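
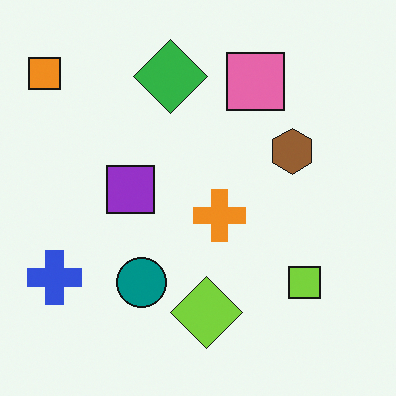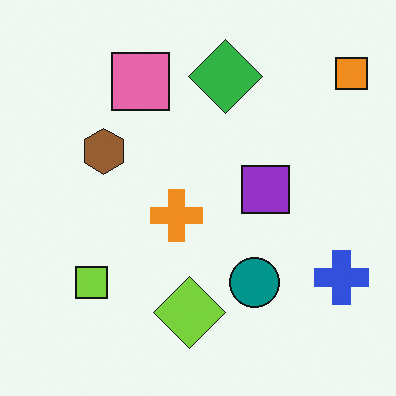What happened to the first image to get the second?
The image was flipped horizontally (left ↔ right).

The orange square is in the top-left of the first image and the top-right of the second — shapes on opposite sides of the vertical midline have swapped in a mirror flip.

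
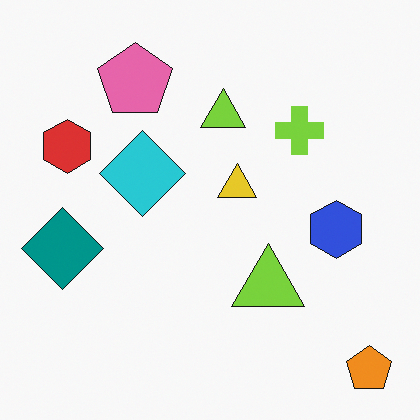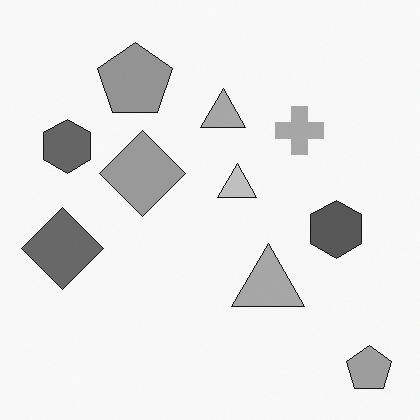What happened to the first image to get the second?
The image was converted to grayscale.

All color is removed — every shape is now a shade of grey.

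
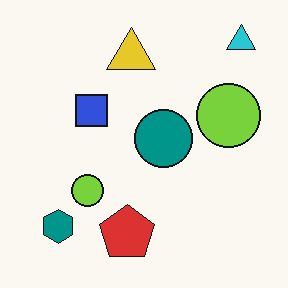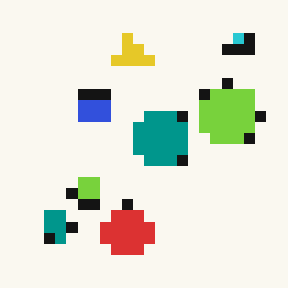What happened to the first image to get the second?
The image was coarsely pixelated.

Shapes are reduced to large square blocks; fine edges and outlines are lost — a downscale-then-upscale (mosaic) effect.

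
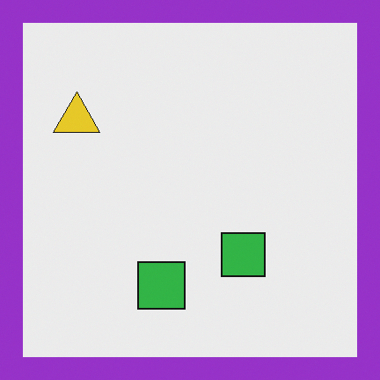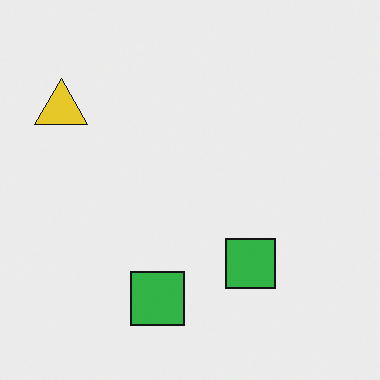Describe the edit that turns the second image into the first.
Framed with a purple border.

A solid purple frame runs around the edge of the first image, with the content slightly shrunk inside it.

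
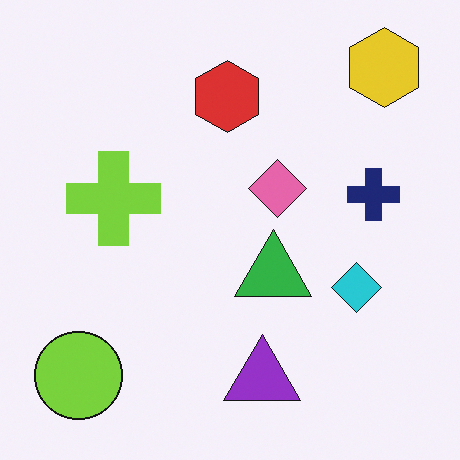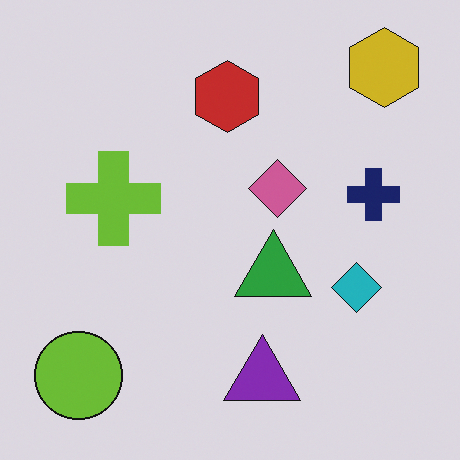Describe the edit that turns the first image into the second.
The transformation is: slightly darkened.

Every pixel — background and shapes alike — is uniformly darkened.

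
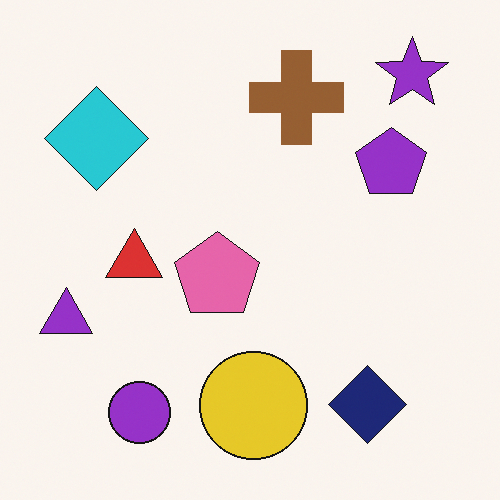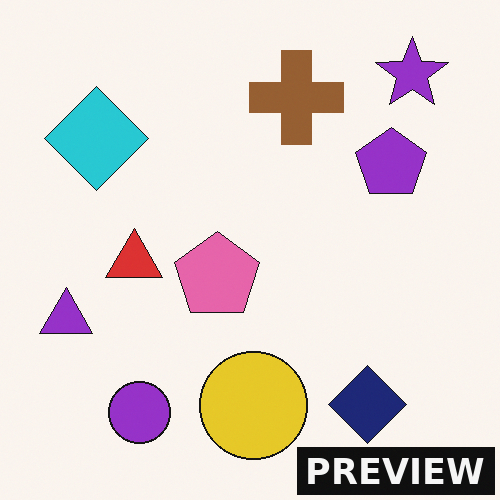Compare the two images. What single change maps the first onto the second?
The image was watermarked with the text "PREVIEW" in the lower-right corner.

A dark label reading "PREVIEW" appears in the lower-right corner.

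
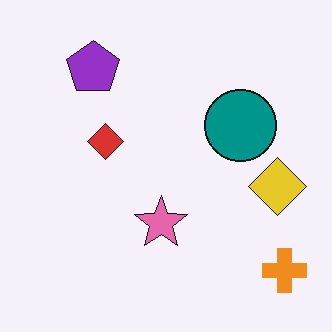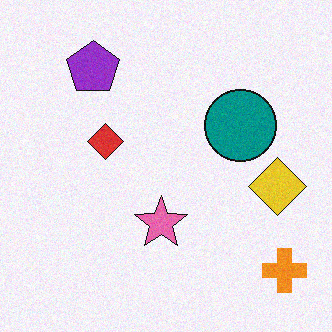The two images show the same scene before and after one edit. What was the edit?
The image was degraded with a light layer of grain.

Random speckle covers the whole image, including the flat background.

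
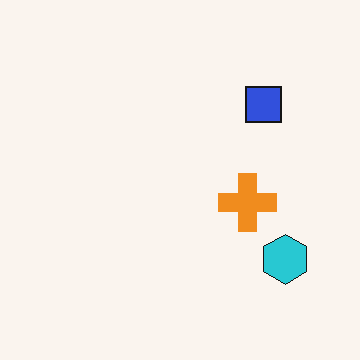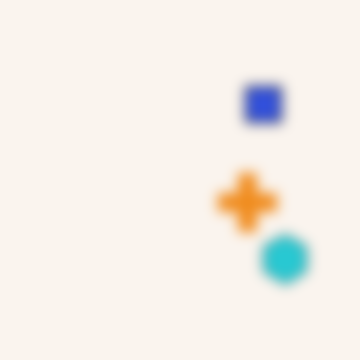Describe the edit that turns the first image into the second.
Strongly gaussian-blurred.

Shape edges and outlines are uniformly softened across the whole image.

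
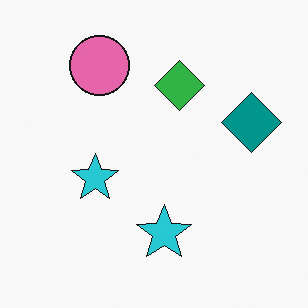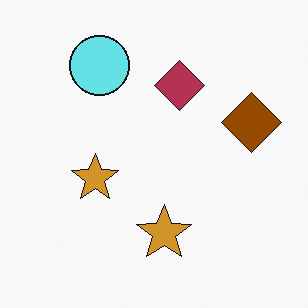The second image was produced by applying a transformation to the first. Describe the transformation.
Hue-shifted by a large amount.

Every shape's color has rotated by the same amount around the hue wheel — a uniform hue shift.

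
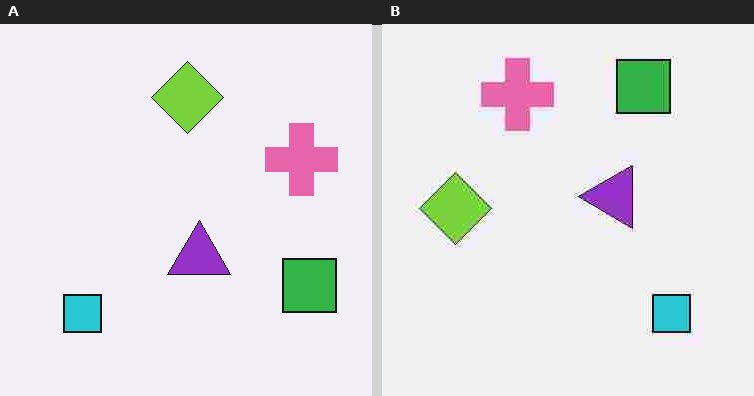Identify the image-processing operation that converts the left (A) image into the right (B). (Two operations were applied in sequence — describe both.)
The transformation is: rotated 90° counter-clockwise, then heavily JPEG-compressed with obvious blocking artifacts.

The cyan square sits in the bottom-left of the left (A) image and the bottom-right of the right (B) — consistent with a whole-image 90° counter-clockwise rotation. Blocky 8×8 compression artifacts appear around shape edges and the flat background shows ringing — characteristic JPEG degradation.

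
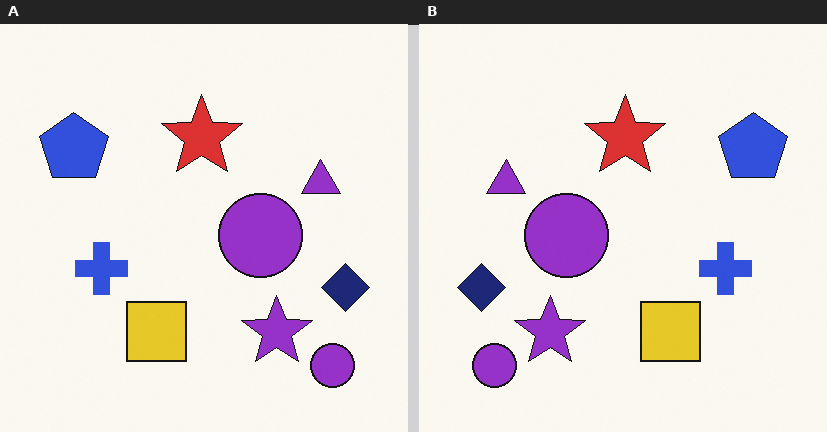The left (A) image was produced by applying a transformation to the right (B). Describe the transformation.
Flipped horizontally (left ↔ right).

The navy diamond is in the left of the right (B) image and the right of the left (A) — shapes on opposite sides of the vertical midline have swapped in a mirror flip.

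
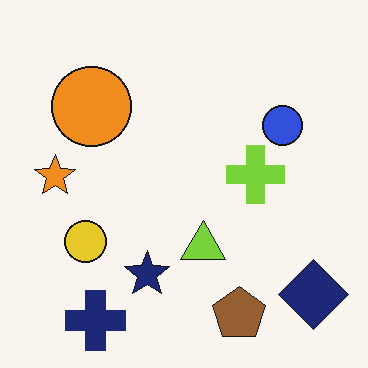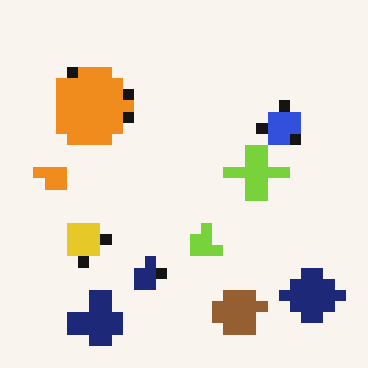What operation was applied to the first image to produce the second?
Coarsely pixelated.

Shapes are reduced to large square blocks; fine edges and outlines are lost — a downscale-then-upscale (mosaic) effect.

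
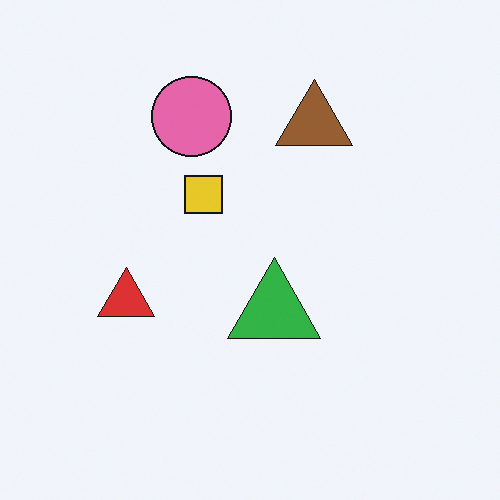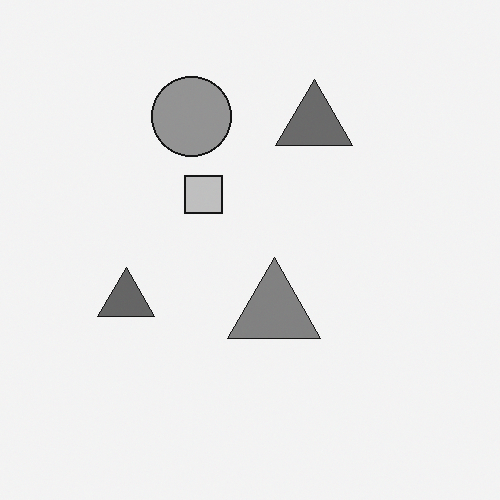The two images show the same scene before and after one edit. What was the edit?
This is the original image converted to grayscale.

All color is removed — every shape is now a shade of grey.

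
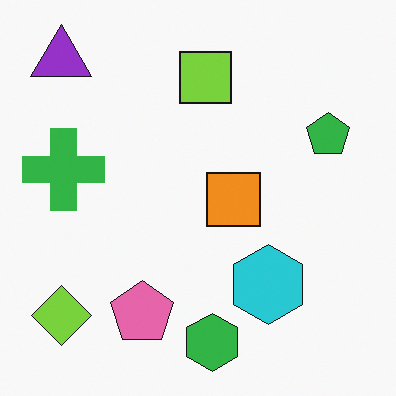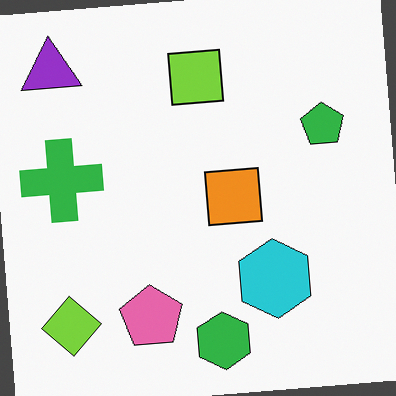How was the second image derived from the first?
This is the original image rotated counter-clockwise by a few degrees.

Every shape is tilted by the same angle and the image corners show triangular fill wedges — a whole-image rotation by a non-right angle.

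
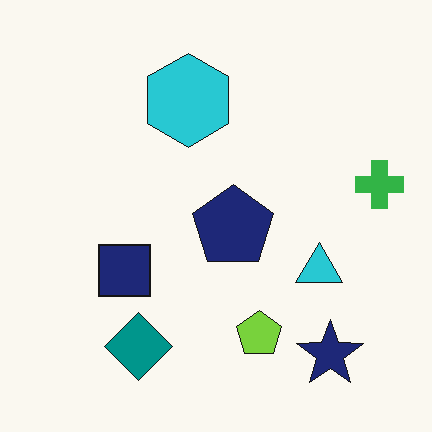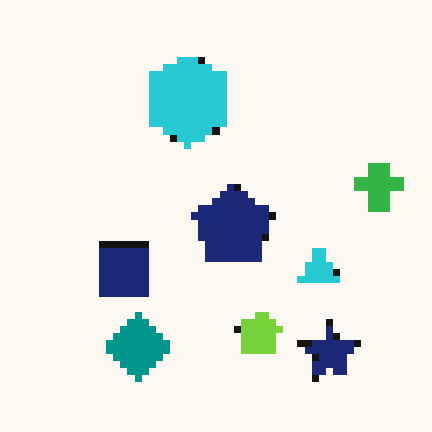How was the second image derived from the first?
The image was pixelated into visible square blocks.

Shapes are reduced to large square blocks; fine edges and outlines are lost — a downscale-then-upscale (mosaic) effect.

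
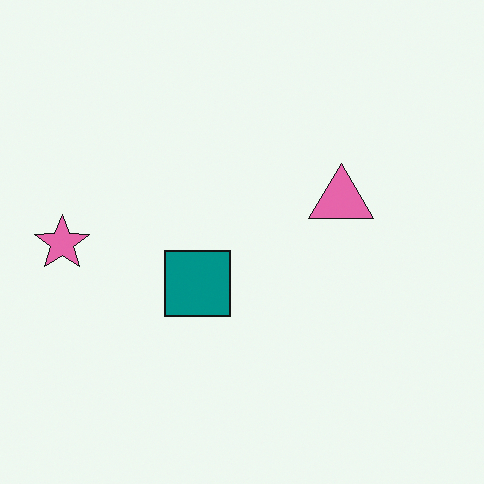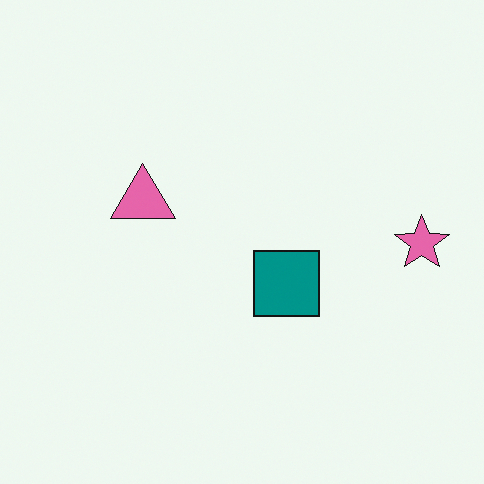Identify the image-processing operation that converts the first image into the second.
It was flipped horizontally (left ↔ right).

The pink star is in the left of the first image and the right of the second — shapes on opposite sides of the vertical midline have swapped in a mirror flip.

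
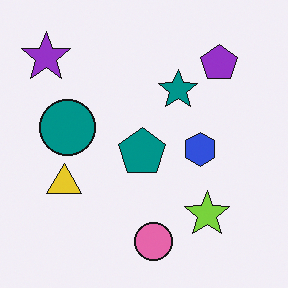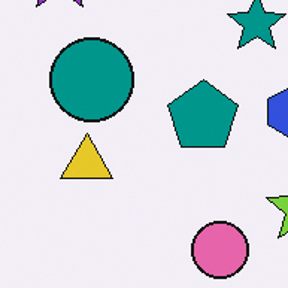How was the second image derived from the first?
The transformation is: cropped slightly and scaled back up.

The visible shapes are larger and the field of view is narrower; shapes near the original edges may be partly or wholly outside the frame — a crop-and-rescale.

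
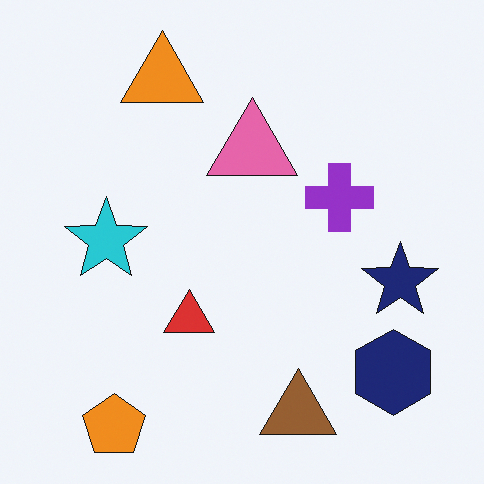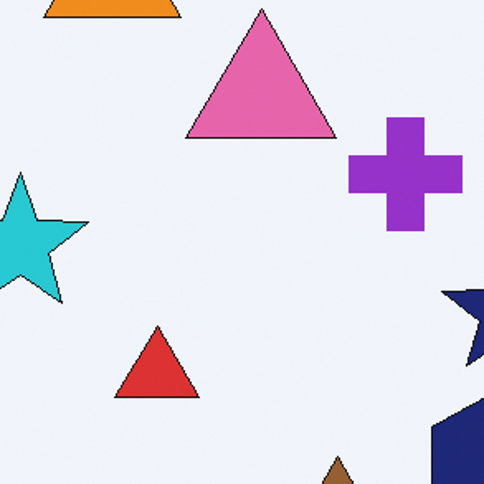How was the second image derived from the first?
The image was cropped to a noticeably smaller region and rescaled.

The visible shapes are larger and the field of view is narrower; shapes near the original edges may be partly or wholly outside the frame — a crop-and-rescale.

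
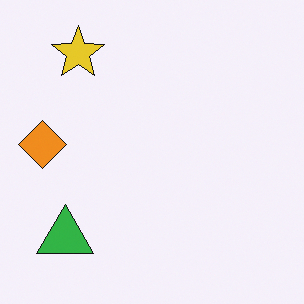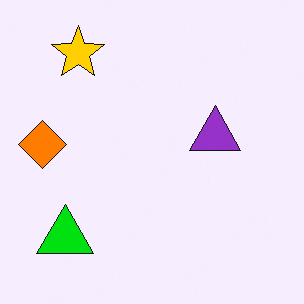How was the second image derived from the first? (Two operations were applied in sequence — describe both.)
Heavily oversaturated, then overlaid with an additional purple triangle.

All colors are more vivid — a global saturation change. A purple triangle appears in the second image that is absent from the first.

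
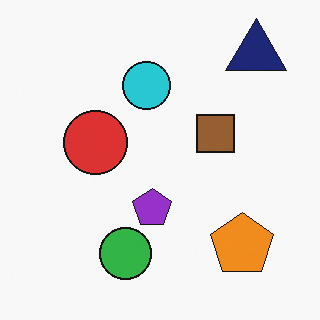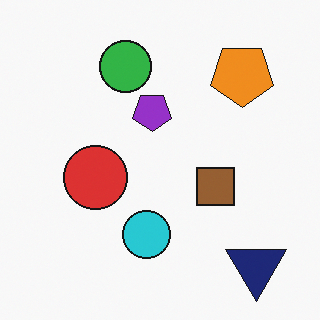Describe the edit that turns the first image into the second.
It was flipped vertically (top ↔ bottom).

The navy triangle is in the top-right of the first image and the bottom-right of the second — shapes on opposite sides of the horizontal midline have swapped in a mirror flip.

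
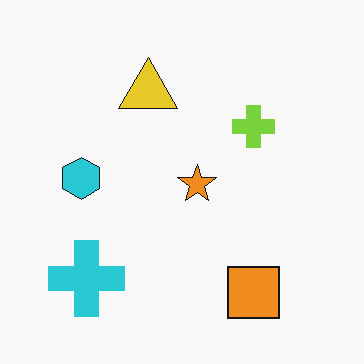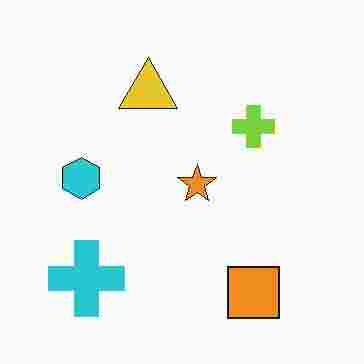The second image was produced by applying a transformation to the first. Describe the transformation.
The second image is the first degraded with heavy JPEG compression.

Blocky 8×8 compression artifacts appear around shape edges and the flat background shows ringing — characteristic JPEG degradation.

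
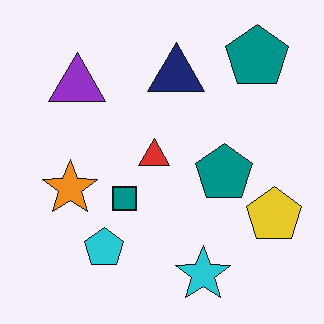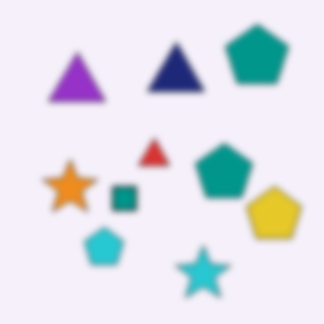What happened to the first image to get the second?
The second image is the first moderately blurred.

Shape edges and outlines are uniformly softened across the whole image.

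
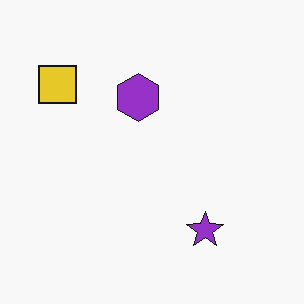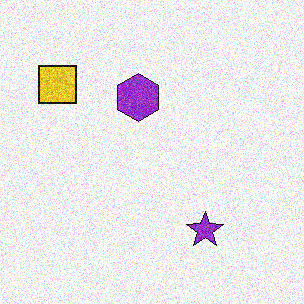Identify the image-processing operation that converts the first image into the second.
This is the original image degraded with heavy additive noise.

Random speckle covers the whole image, including the flat background.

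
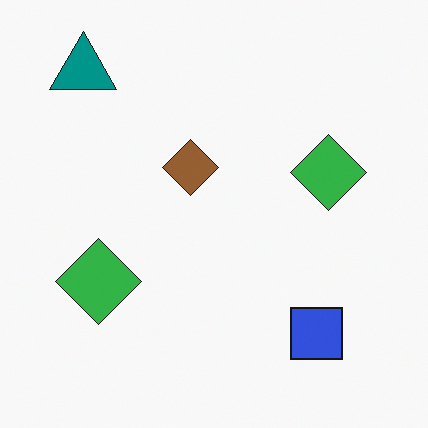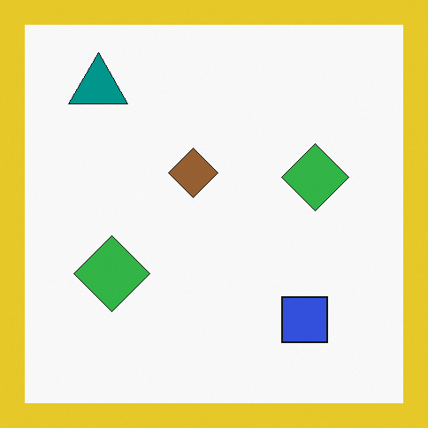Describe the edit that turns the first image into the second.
The transformation is: framed with a yellow border.

A solid yellow frame runs around the edge of the second image, with the content slightly shrunk inside it.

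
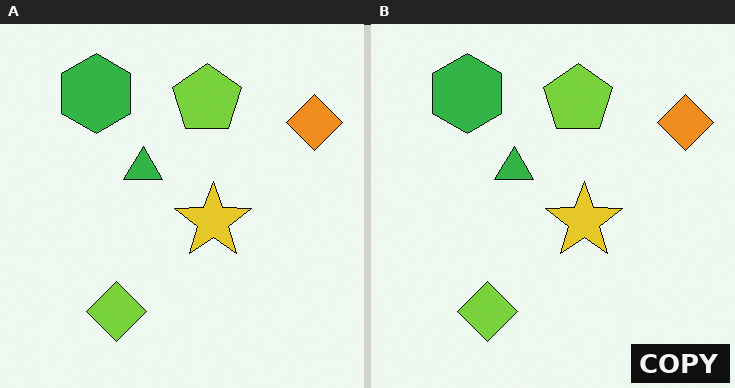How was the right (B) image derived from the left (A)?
Watermarked with the text "COPY" in the lower-right corner.

A dark label reading "COPY" appears in the lower-right corner.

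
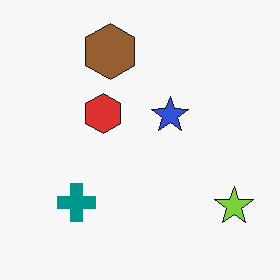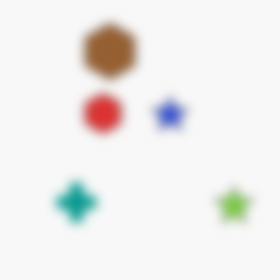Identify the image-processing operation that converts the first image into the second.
The transformation is: strongly gaussian-blurred.

Shape edges and outlines are uniformly softened across the whole image.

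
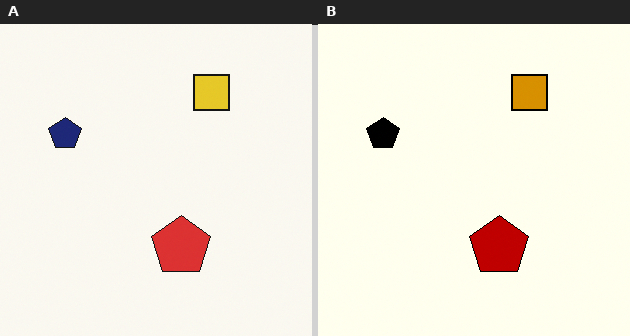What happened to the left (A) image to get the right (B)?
Boosted in contrast.

Tones are pushed away from mid-grey across the whole image — a global contrast change.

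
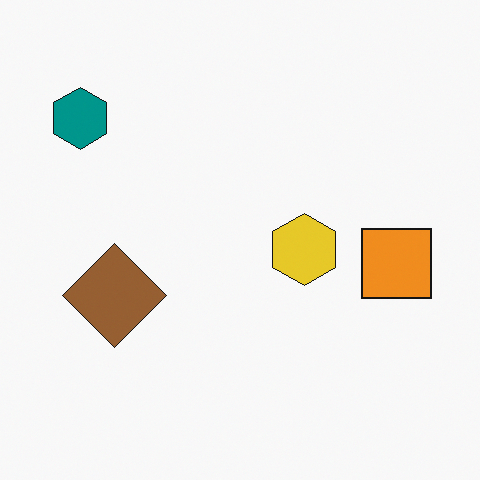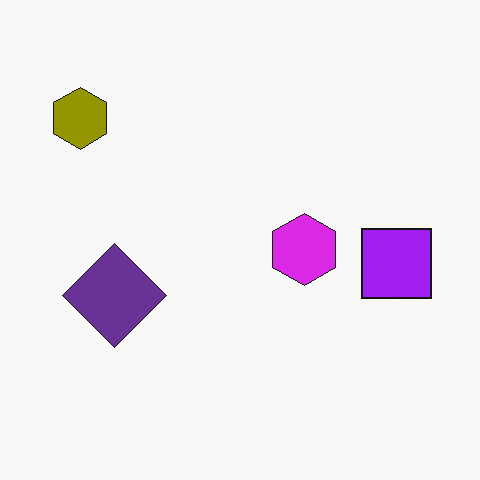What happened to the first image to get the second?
Hue-shifted through roughly half the color wheel.

Every shape's color has rotated by the same amount around the hue wheel — a uniform hue shift.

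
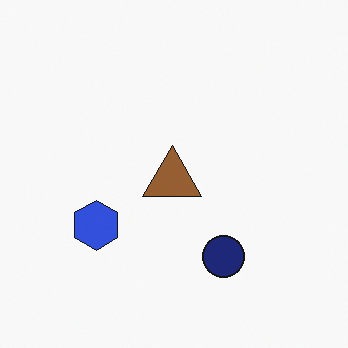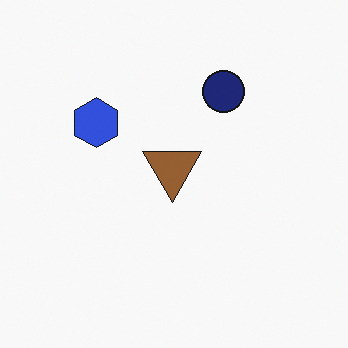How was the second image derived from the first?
This is the original image flipped vertically (top ↔ bottom).

The navy circle is in the bottom of the first image and the top of the second — shapes on opposite sides of the horizontal midline have swapped in a mirror flip.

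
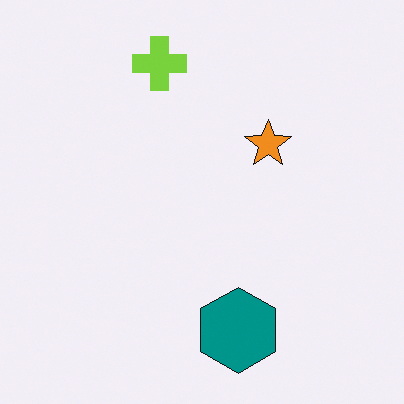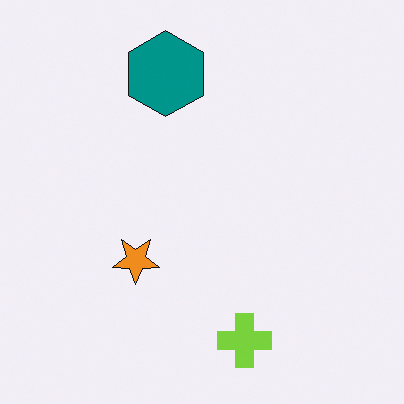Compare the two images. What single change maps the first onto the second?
The second image is the first rotated 180°.

The lime cross sits in the top of the first image and the bottom of the second — consistent with a whole-image 180° rotation.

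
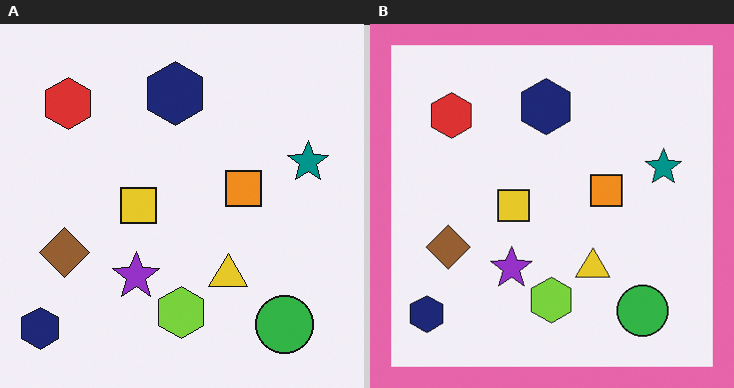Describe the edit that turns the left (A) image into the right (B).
This is the original image framed with a pink border.

A solid pink frame runs around the edge of the right (B) image, with the content slightly shrunk inside it.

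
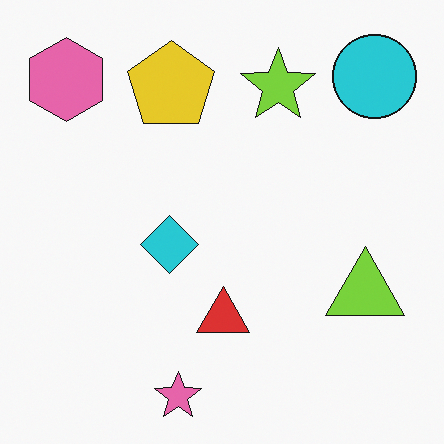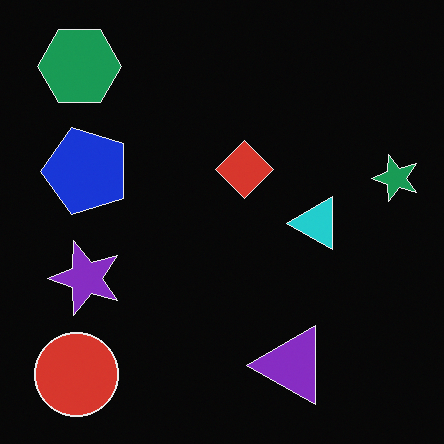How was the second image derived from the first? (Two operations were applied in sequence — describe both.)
The transformation is: transposed (reflected across the top-left ↔ bottom-right diagonal), then color-inverted (negative).

Shapes have swapped their row and column positions — what was in the top-right is now in the bottom-left — a diagonal reflection. The light background has become dark and every shape's color is its complement — a photographic negative.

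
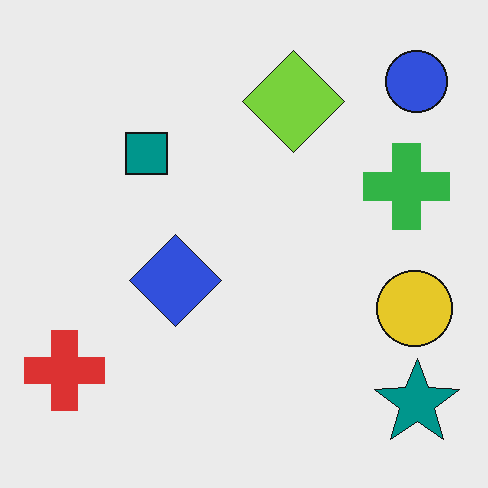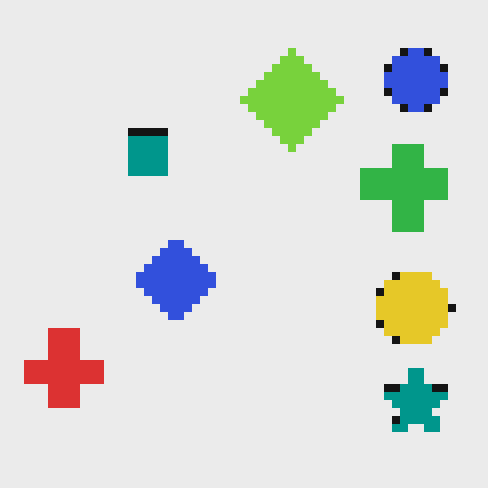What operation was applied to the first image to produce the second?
This is the original image pixelated into visible square blocks.

Shapes are reduced to large square blocks; fine edges and outlines are lost — a downscale-then-upscale (mosaic) effect.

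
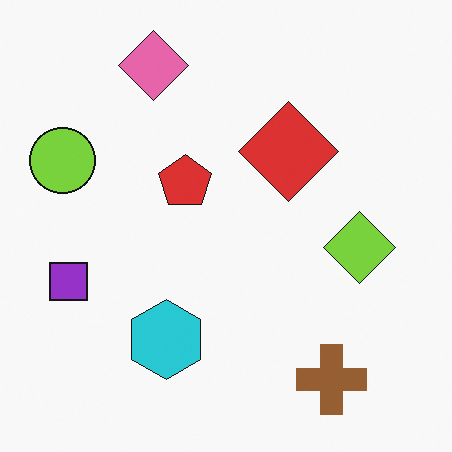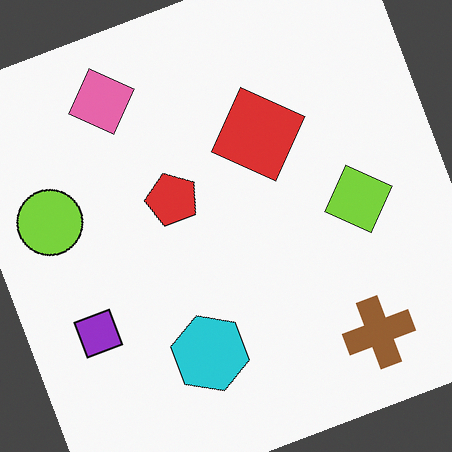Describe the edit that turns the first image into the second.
Rotated counter-clockwise by a clearly visible amount.

Every shape is tilted by the same angle and the image corners show triangular fill wedges — a whole-image rotation by a non-right angle.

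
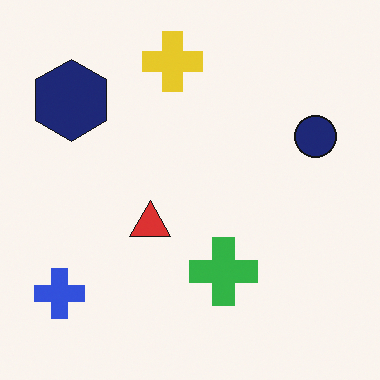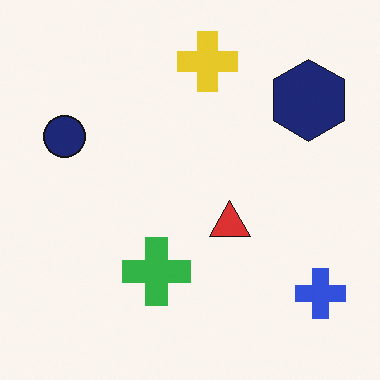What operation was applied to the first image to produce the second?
It was flipped horizontally (left ↔ right).

The blue cross is in the bottom-left of the first image and the bottom-right of the second — shapes on opposite sides of the vertical midline have swapped in a mirror flip.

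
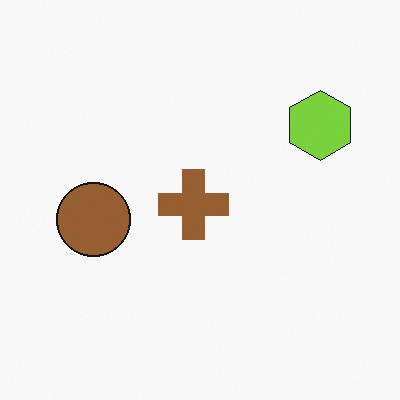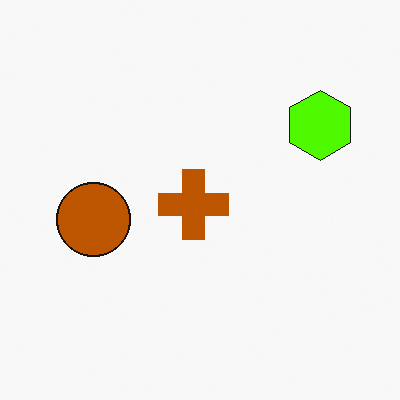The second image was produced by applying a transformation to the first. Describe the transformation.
The second image is the first heavily oversaturated.

All colors are more vivid — a global saturation change.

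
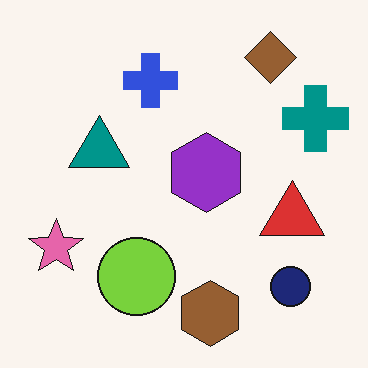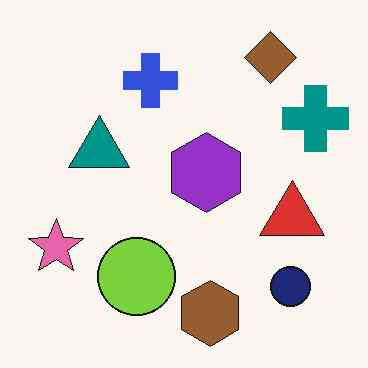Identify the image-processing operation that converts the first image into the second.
The second image is the first JPEG-compressed with visible artifacts.

Blocky 8×8 compression artifacts appear around shape edges and the flat background shows ringing — characteristic JPEG degradation.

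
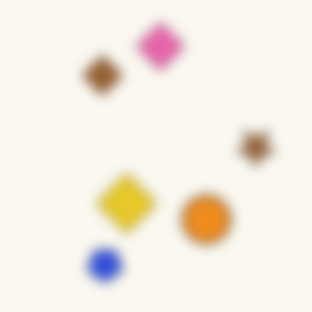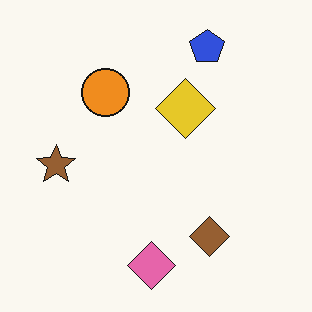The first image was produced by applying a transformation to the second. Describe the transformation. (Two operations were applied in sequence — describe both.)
The image was rotated 180°, then strongly gaussian-blurred.

The blue pentagon sits in the top of the second image and the bottom of the first — consistent with a whole-image 180° rotation. Shape edges and outlines are uniformly softened across the whole image.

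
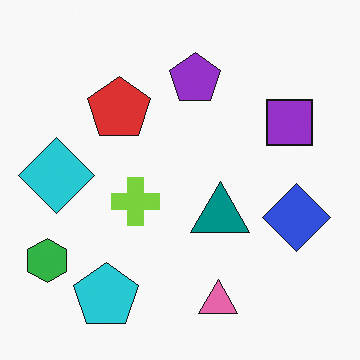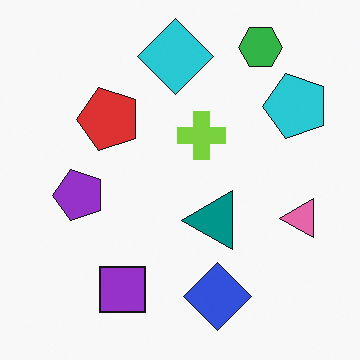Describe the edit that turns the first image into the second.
The image was transposed (reflected across the top-left ↔ bottom-right diagonal).

Shapes have swapped their row and column positions — what was in the top-right is now in the bottom-left — a diagonal reflection.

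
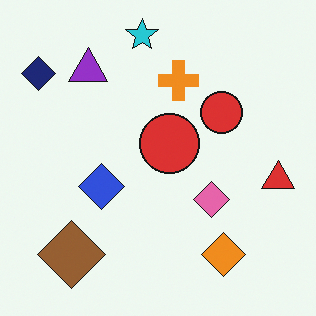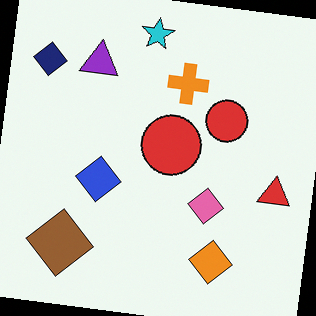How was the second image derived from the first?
Rotated clockwise by a small amount.

Every shape is tilted by the same angle and the image corners show triangular fill wedges — a whole-image rotation by a non-right angle.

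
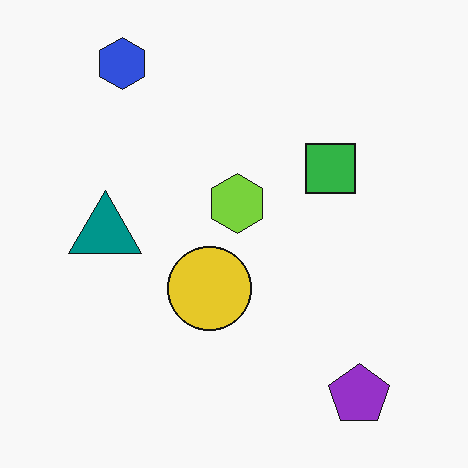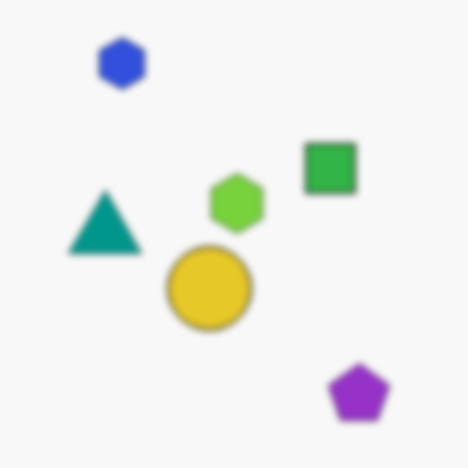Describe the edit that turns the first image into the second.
This is the original image moderately blurred.

Shape edges and outlines are uniformly softened across the whole image.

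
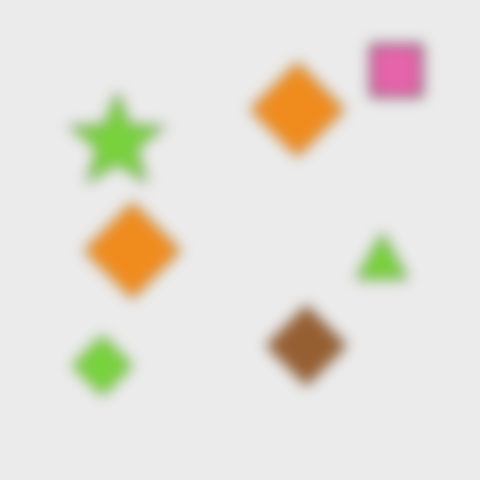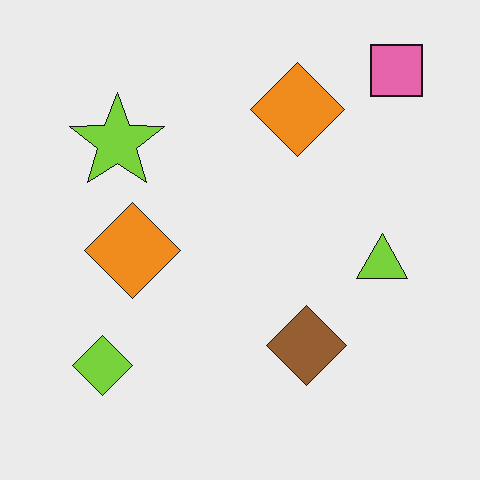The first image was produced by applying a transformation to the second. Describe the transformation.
The first image is the second heavily blurred.

Shape edges and outlines are uniformly softened across the whole image.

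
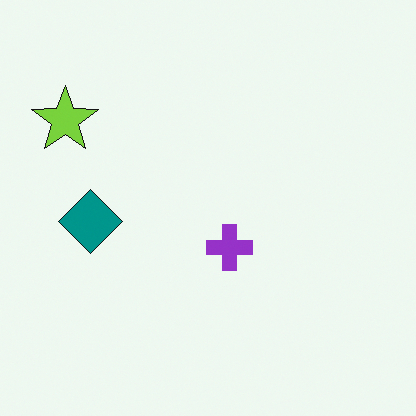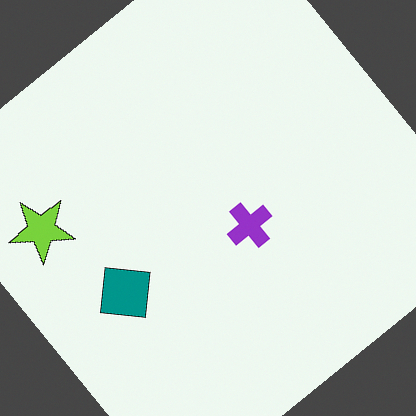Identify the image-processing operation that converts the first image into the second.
The transformation is: rotated counter-clockwise by a large amount — several tens of degrees.

Every shape is tilted by the same angle and the image corners show triangular fill wedges — a whole-image rotation by a non-right angle.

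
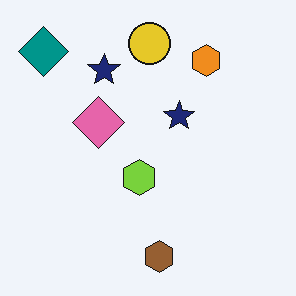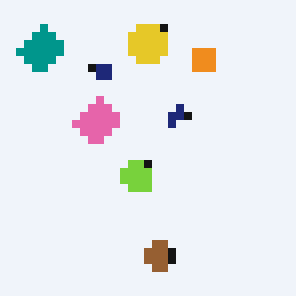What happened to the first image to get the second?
It was moderately pixelated.

Shapes are reduced to large square blocks; fine edges and outlines are lost — a downscale-then-upscale (mosaic) effect.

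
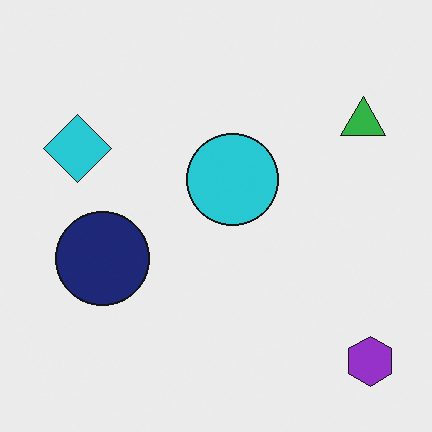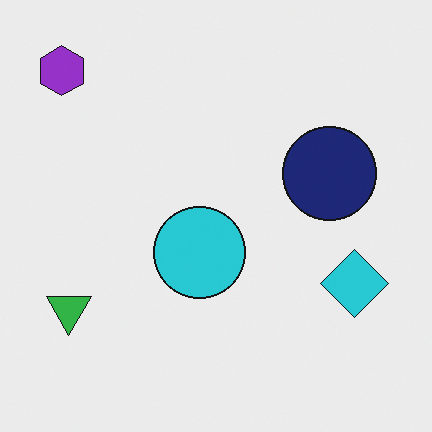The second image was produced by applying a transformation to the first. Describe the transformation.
It was rotated 180°.

The purple hexagon sits in the bottom-right of the first image and the top-left of the second — consistent with a whole-image 180° rotation.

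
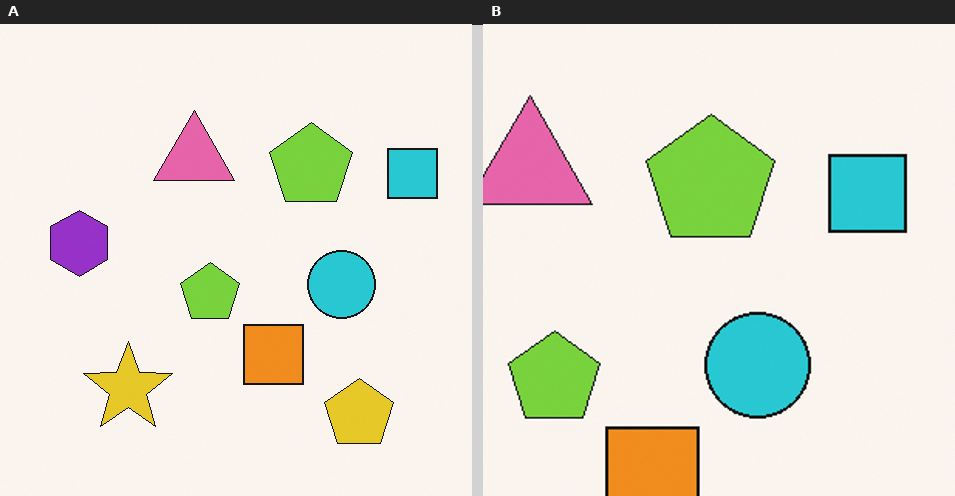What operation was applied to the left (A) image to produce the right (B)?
The transformation is: cropped to a modestly smaller region and rescaled.

The visible shapes are larger and the field of view is narrower; shapes near the original edges may be partly or wholly outside the frame — a crop-and-rescale.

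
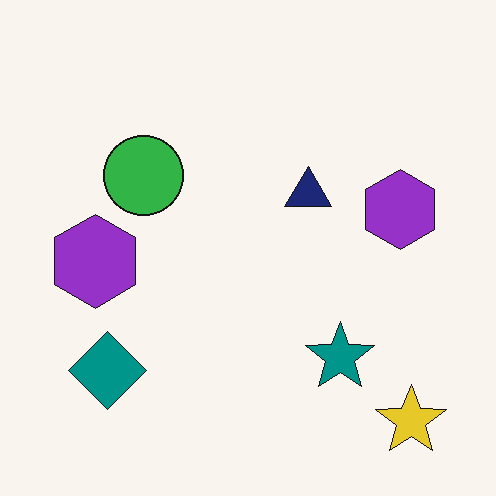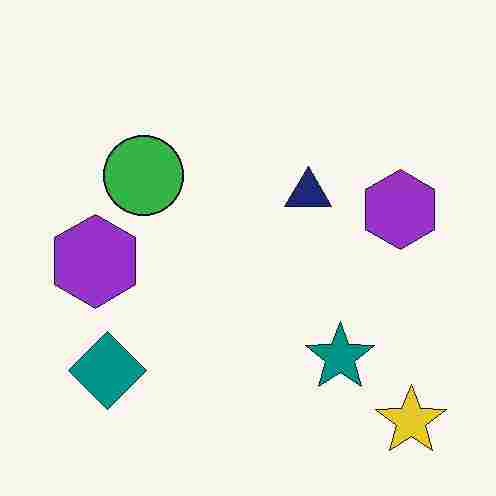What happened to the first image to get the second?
This is the original image degraded with heavy JPEG compression.

Blocky 8×8 compression artifacts appear around shape edges and the flat background shows ringing — characteristic JPEG degradation.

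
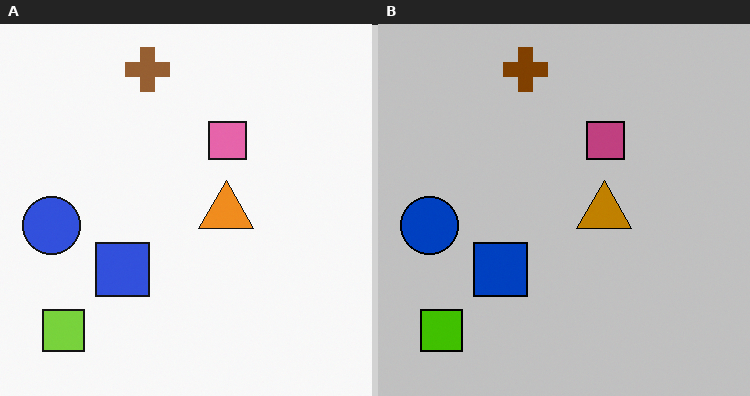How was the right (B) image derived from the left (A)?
The image was aggressively posterized.

Each flat color has snapped to a coarser quantized level — most visibly, the near-white background has dropped to a flat grey.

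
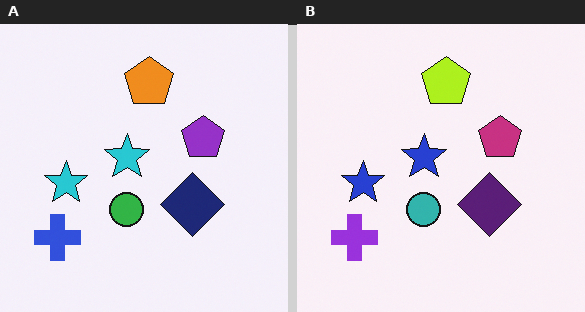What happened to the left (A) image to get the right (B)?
This is the original image hue-shifted by a small amount.

Every shape's color has rotated by the same amount around the hue wheel — a uniform hue shift.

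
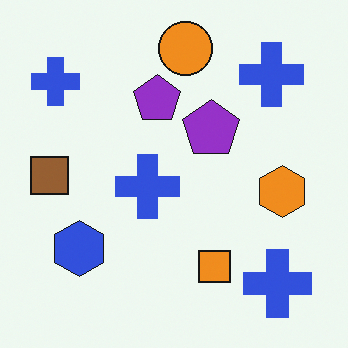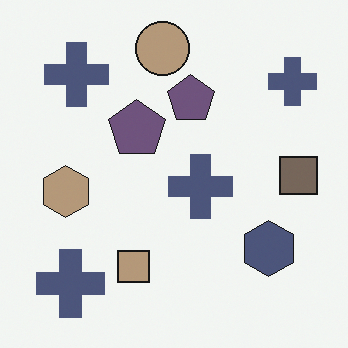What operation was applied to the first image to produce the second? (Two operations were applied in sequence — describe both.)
Flipped horizontally (left ↔ right), then made much more muted (saturation change).

The brown square is in the left of the first image and the right of the second — shapes on opposite sides of the vertical midline have swapped in a mirror flip. All colors are more muted and greyish — a global saturation change.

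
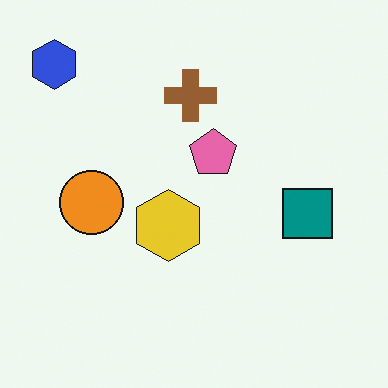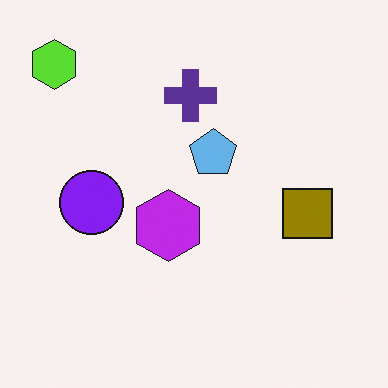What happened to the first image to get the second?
This is the original image hue-shifted through roughly half the color wheel.

Every shape's color has rotated by the same amount around the hue wheel — a uniform hue shift.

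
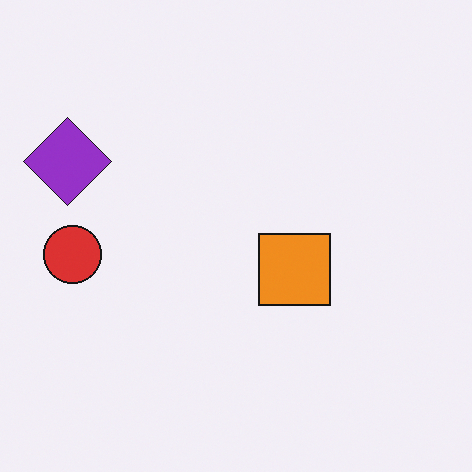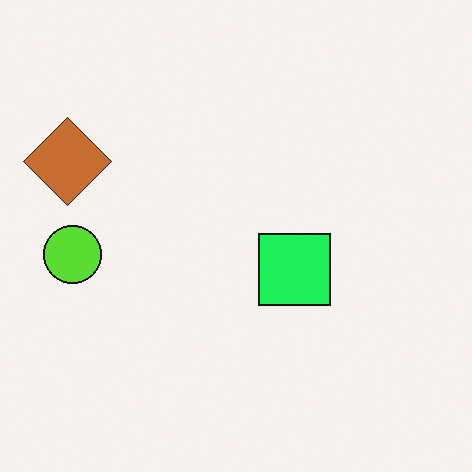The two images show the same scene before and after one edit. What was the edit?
It was hue-shifted by a moderate amount.

Every shape's color has rotated by the same amount around the hue wheel — a uniform hue shift.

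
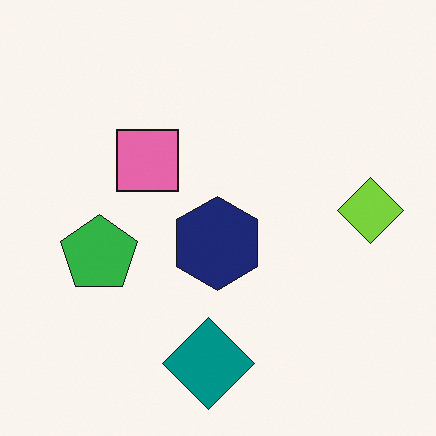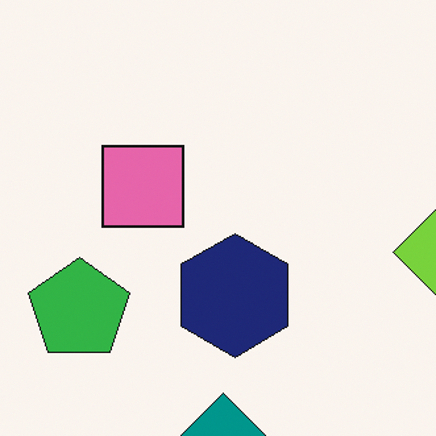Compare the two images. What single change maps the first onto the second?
The second image is the first cropped to a modestly smaller region and rescaled.

The visible shapes are larger and the field of view is narrower; shapes near the original edges may be partly or wholly outside the frame — a crop-and-rescale.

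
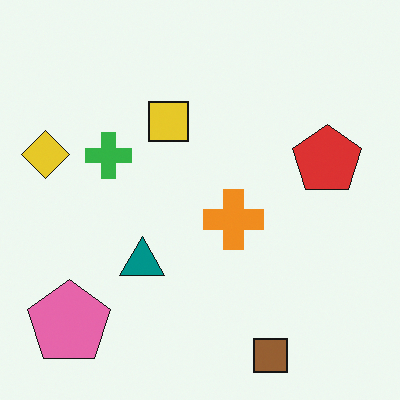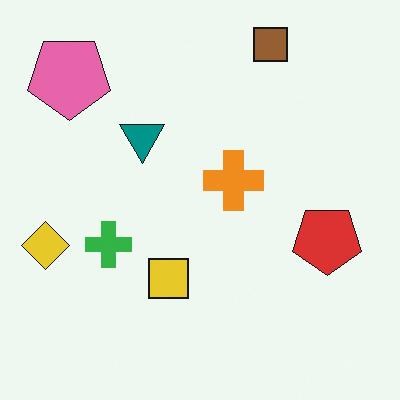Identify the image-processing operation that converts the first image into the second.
This is the original image flipped vertically (top ↔ bottom).

The brown square is in the bottom-right of the first image and the top-right of the second — shapes on opposite sides of the horizontal midline have swapped in a mirror flip.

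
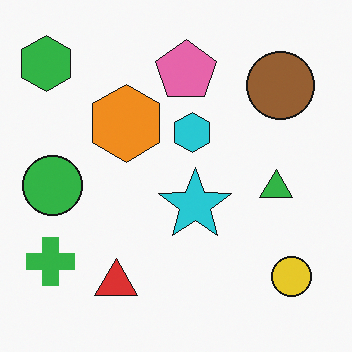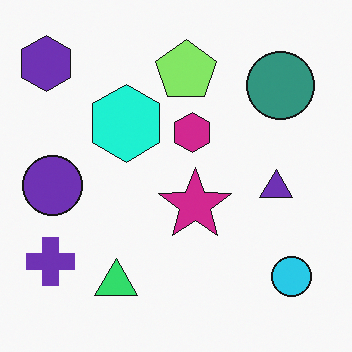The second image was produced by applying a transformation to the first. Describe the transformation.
Hue-shifted by a moderate amount.

Every shape's color has rotated by the same amount around the hue wheel — a uniform hue shift.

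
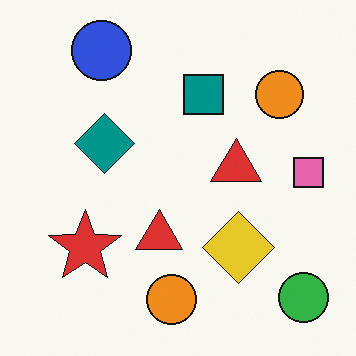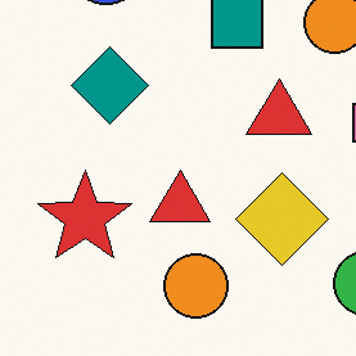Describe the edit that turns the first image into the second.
Cropped slightly and scaled back up.

The visible shapes are larger and the field of view is narrower; shapes near the original edges may be partly or wholly outside the frame — a crop-and-rescale.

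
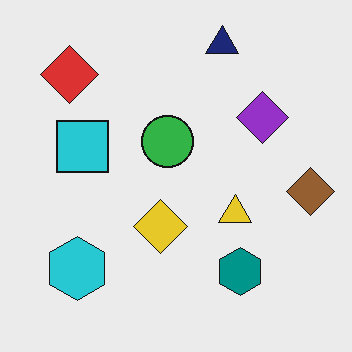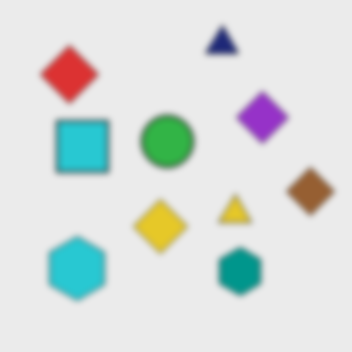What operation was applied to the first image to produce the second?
This is the original image noticeably gaussian-blurred.

Shape edges and outlines are uniformly softened across the whole image.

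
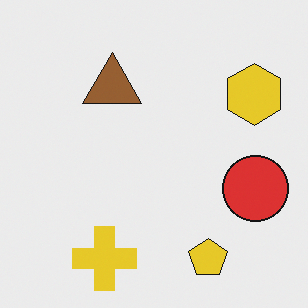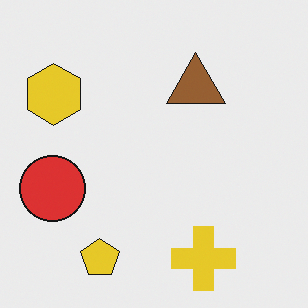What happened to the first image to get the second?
The second image is the first flipped horizontally (left ↔ right).

The red circle is in the right of the first image and the left of the second — shapes on opposite sides of the vertical midline have swapped in a mirror flip.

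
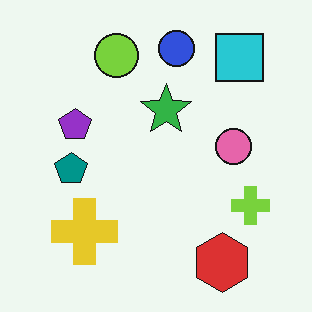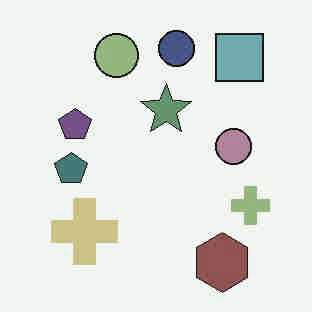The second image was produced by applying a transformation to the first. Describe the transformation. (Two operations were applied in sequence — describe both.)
The transformation is: degraded with heavy JPEG compression, then heavily desaturated.

Blocky 8×8 compression artifacts appear around shape edges and the flat background shows ringing — characteristic JPEG degradation. All colors are more muted and greyish — a global saturation change.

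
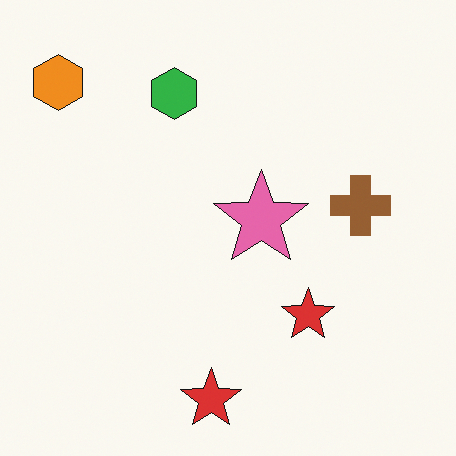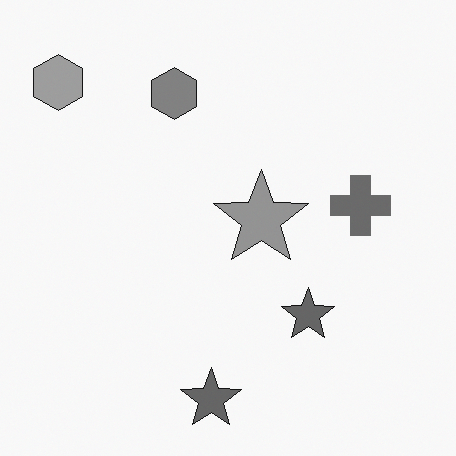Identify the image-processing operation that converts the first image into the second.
The image was converted to grayscale.

All color is removed — every shape is now a shade of grey.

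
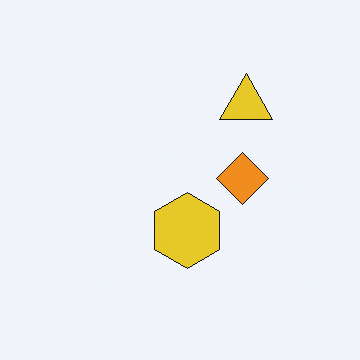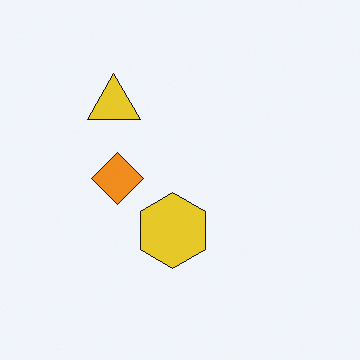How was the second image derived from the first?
The transformation is: flipped horizontally (left ↔ right).

The yellow triangle is in the top-right of the first image and the top-left of the second — shapes on opposite sides of the vertical midline have swapped in a mirror flip.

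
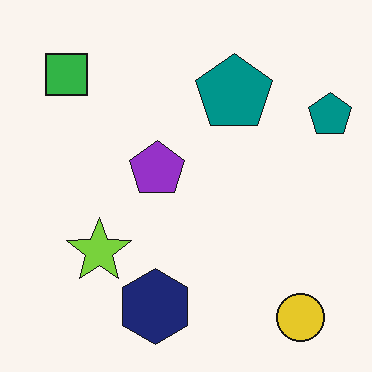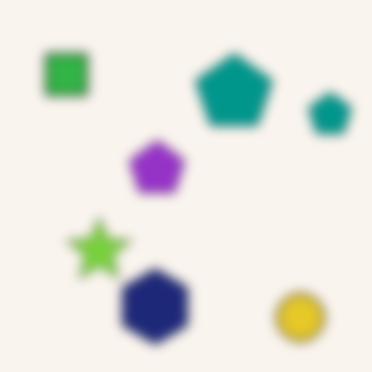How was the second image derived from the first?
The transformation is: strongly gaussian-blurred.

Shape edges and outlines are uniformly softened across the whole image.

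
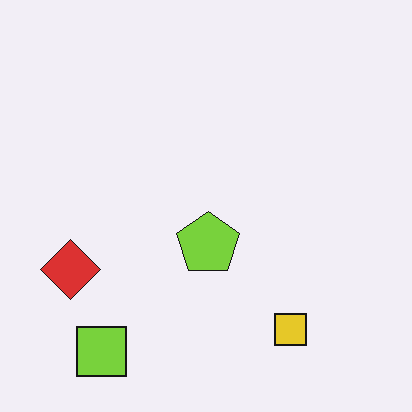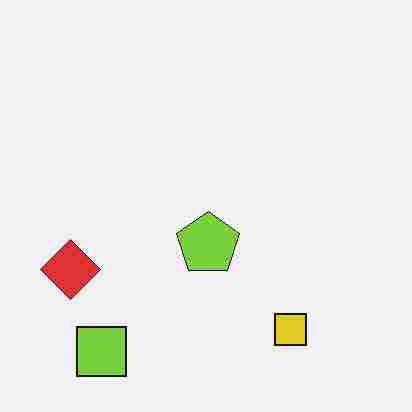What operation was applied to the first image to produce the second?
This is the original image heavily JPEG-compressed with obvious blocking artifacts.

Blocky 8×8 compression artifacts appear around shape edges and the flat background shows ringing — characteristic JPEG degradation.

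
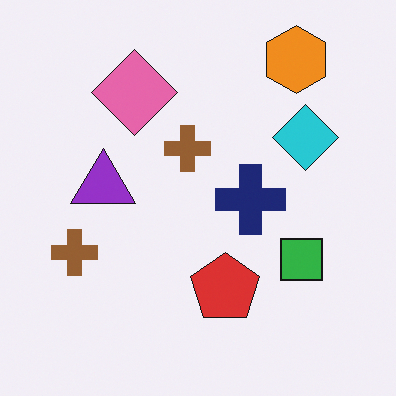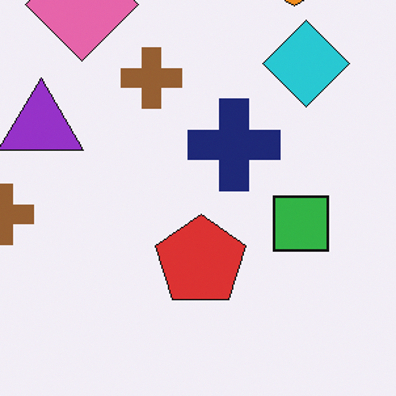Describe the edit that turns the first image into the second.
The image was cropped slightly and scaled back up.

The visible shapes are larger and the field of view is narrower; shapes near the original edges may be partly or wholly outside the frame — a crop-and-rescale.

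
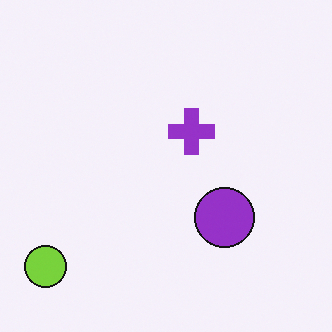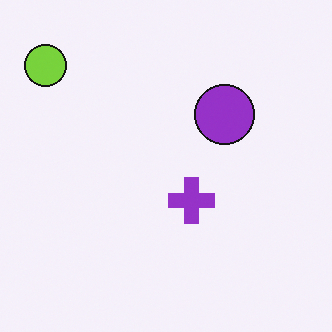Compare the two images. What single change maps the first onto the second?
Flipped vertically (top ↔ bottom).

The lime circle is in the bottom-left of the first image and the top-left of the second — shapes on opposite sides of the horizontal midline have swapped in a mirror flip.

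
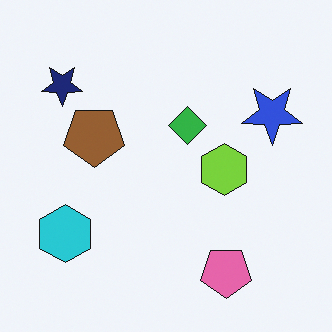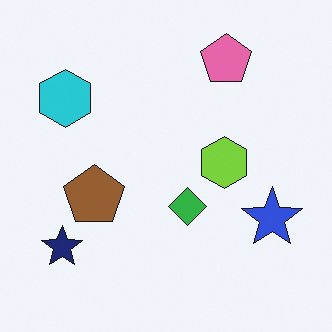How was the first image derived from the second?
This is the original image flipped vertically (top ↔ bottom).

The pink pentagon is in the top-right of the second image and the bottom-right of the first — shapes on opposite sides of the horizontal midline have swapped in a mirror flip.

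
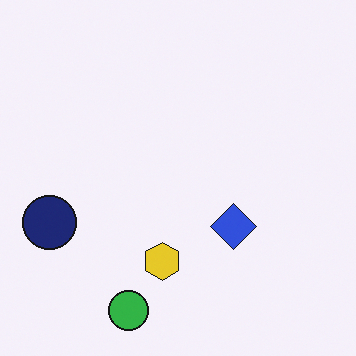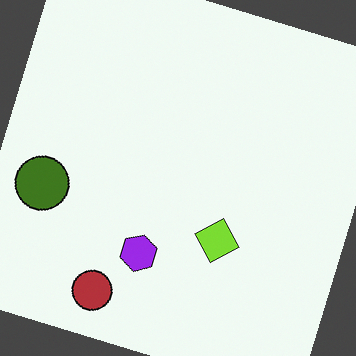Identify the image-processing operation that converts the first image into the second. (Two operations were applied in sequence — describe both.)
The second image is the first hue-shifted by a large amount, then rotated clockwise by a moderate amount.

Every shape's color has rotated by the same amount around the hue wheel — a uniform hue shift. Every shape is tilted by the same angle and the image corners show triangular fill wedges — a whole-image rotation by a non-right angle.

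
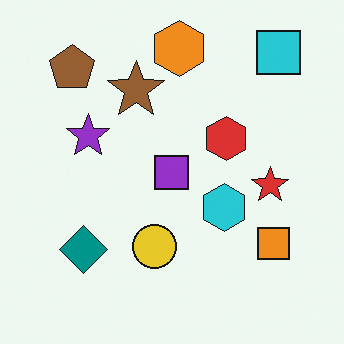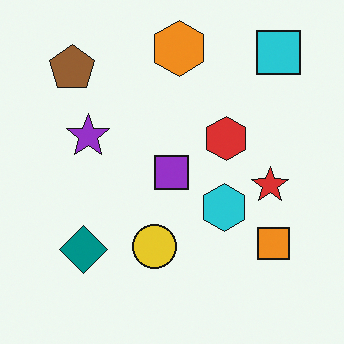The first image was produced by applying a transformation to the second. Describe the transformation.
It was overlaid with an additional brown star.

A brown star appears in the first image that is absent from the second.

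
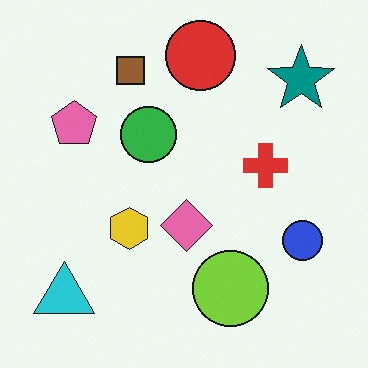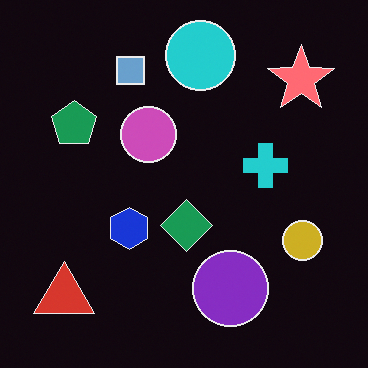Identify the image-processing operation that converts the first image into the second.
The image was color-inverted (negative).

The light background has become dark and every shape's color is its complement — a photographic negative.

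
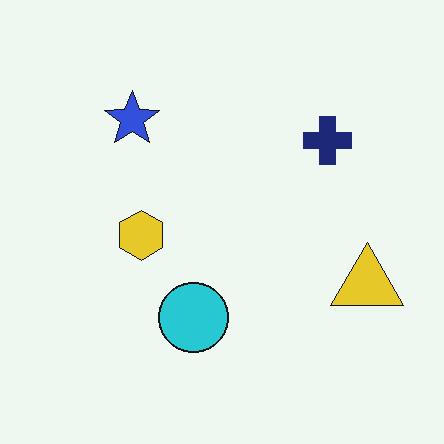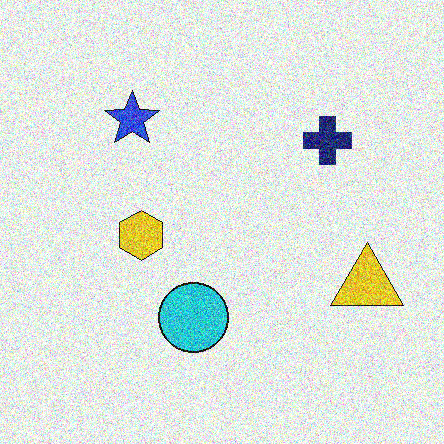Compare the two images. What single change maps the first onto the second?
It was degraded with heavy additive noise.

Random speckle covers the whole image, including the flat background.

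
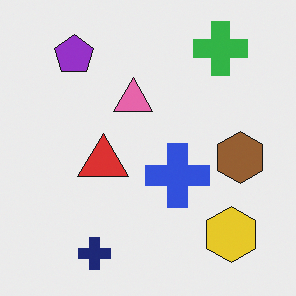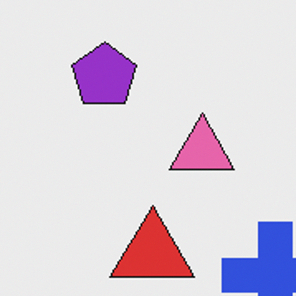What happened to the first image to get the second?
Cropped tightly and scaled back up.

The visible shapes are larger and the field of view is narrower; shapes near the original edges may be partly or wholly outside the frame — a crop-and-rescale.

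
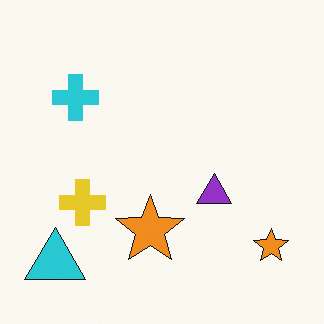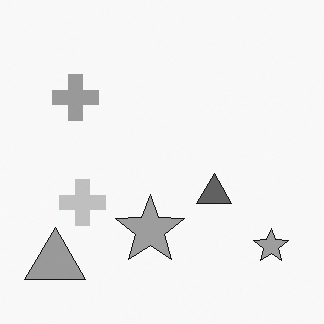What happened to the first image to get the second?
The image was converted to grayscale.

All color is removed — every shape is now a shade of grey.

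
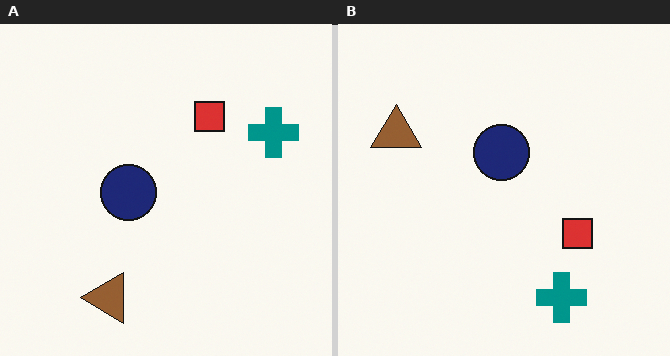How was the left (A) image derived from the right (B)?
Rotated 90° counter-clockwise.

The brown triangle sits in the top-left of the right (B) image and the bottom-left of the left (A) — consistent with a whole-image 90° counter-clockwise rotation.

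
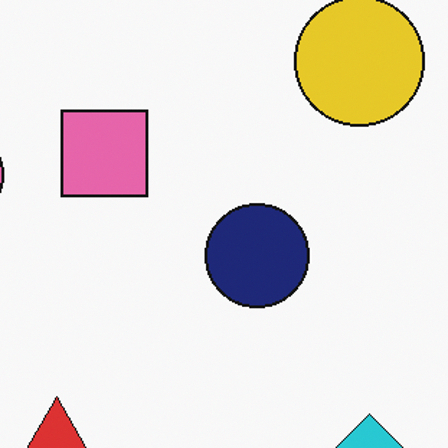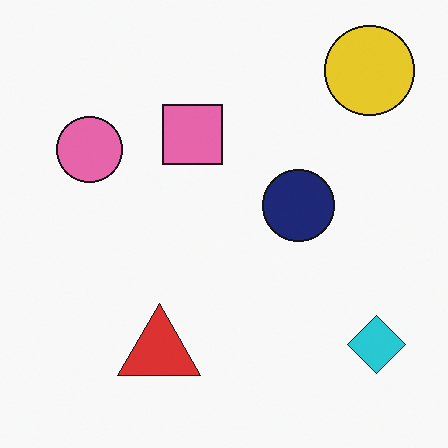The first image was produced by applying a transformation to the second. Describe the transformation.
The first image is the second cropped to a modestly smaller region and rescaled.

The visible shapes are larger and the field of view is narrower; shapes near the original edges may be partly or wholly outside the frame — a crop-and-rescale.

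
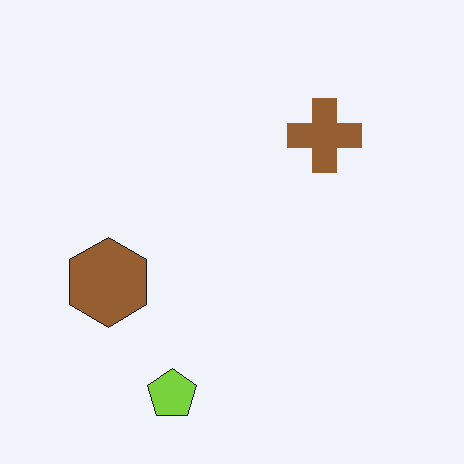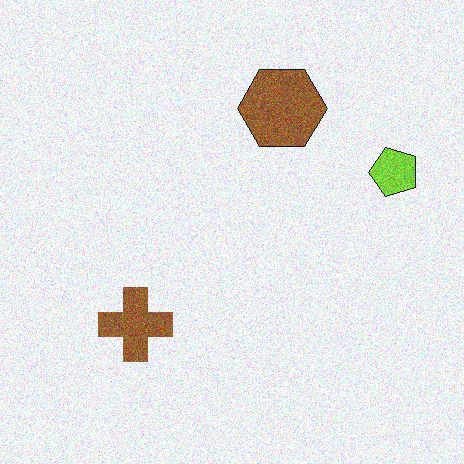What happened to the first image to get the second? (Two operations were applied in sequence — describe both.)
The transformation is: transposed (reflected across the top-left ↔ bottom-right diagonal), then degraded with visible gaussian noise.

Shapes have swapped their row and column positions — what was in the top-right is now in the bottom-left — a diagonal reflection. Random speckle covers the whole image, including the flat background.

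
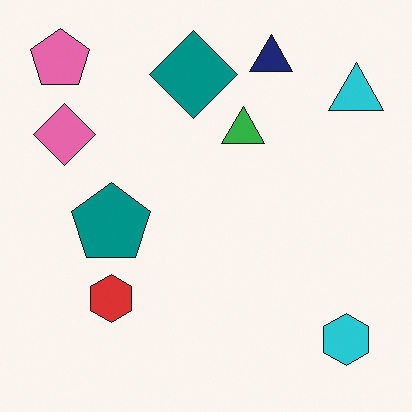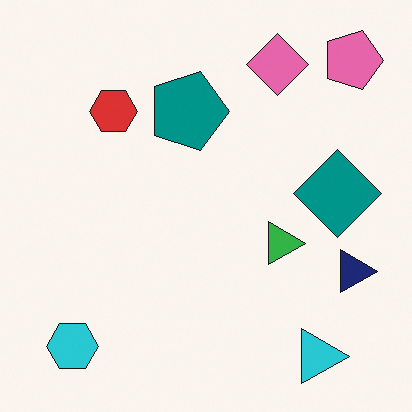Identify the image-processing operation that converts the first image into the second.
It was rotated 90° clockwise.

The pink pentagon sits in the top-left of the first image and the top-right of the second — consistent with a whole-image 90° clockwise rotation.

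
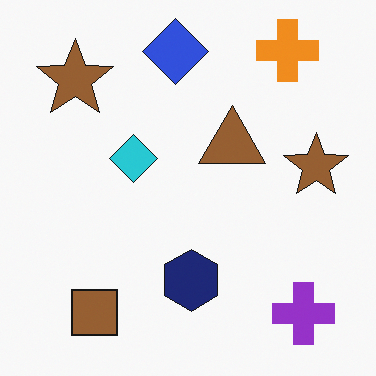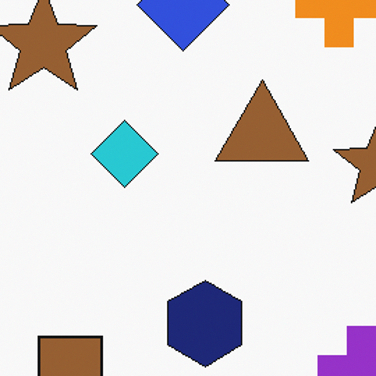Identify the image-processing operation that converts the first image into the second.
The second image is the first cropped to a modestly smaller region and rescaled.

The visible shapes are larger and the field of view is narrower; shapes near the original edges may be partly or wholly outside the frame — a crop-and-rescale.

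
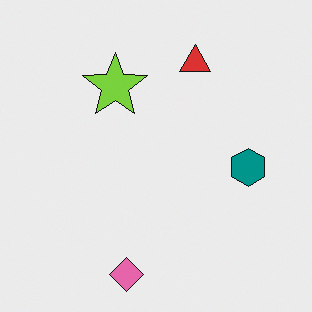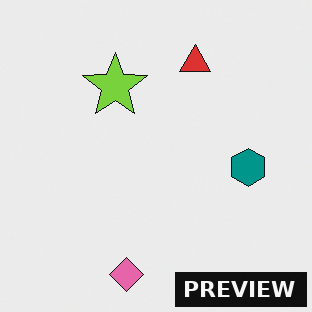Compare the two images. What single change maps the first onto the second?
The image was watermarked with the text "PREVIEW" in the lower-right corner.

A dark label reading "PREVIEW" appears in the lower-right corner.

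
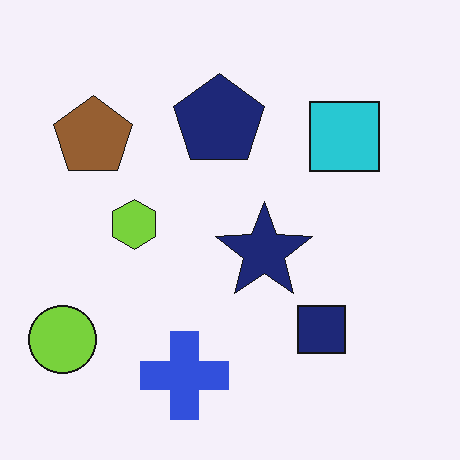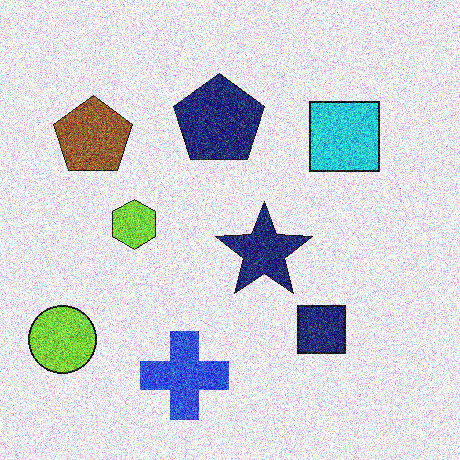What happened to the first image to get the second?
The image was degraded with strong gaussian noise.

Random speckle covers the whole image, including the flat background.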